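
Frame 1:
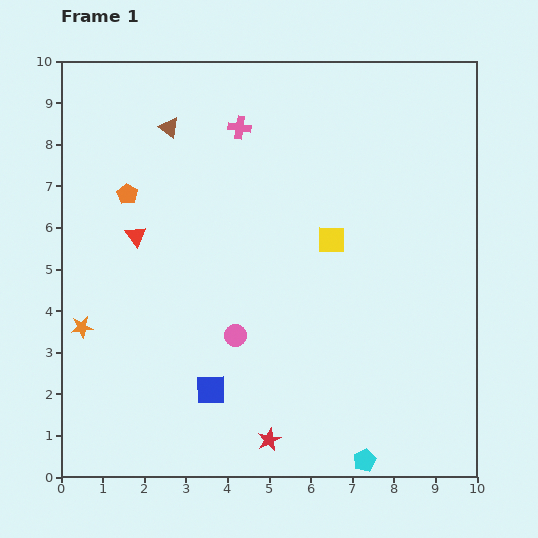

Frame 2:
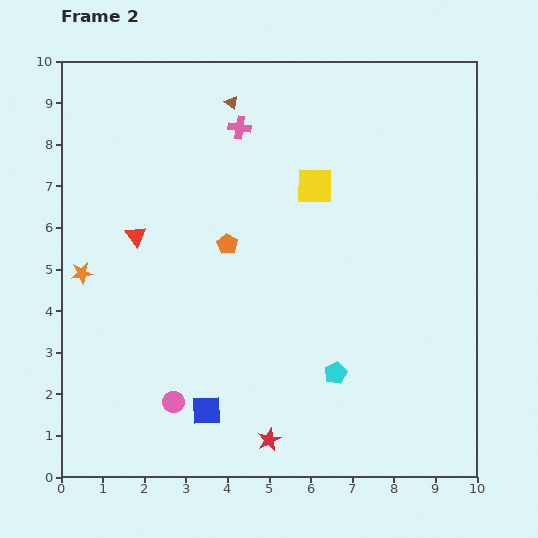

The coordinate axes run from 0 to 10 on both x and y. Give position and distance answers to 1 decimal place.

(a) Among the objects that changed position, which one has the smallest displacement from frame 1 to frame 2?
the blue square

(moved 0.5)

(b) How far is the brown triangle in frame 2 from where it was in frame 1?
1.6

The brown triangle moved from (2.6, 8.4) to (4.1, 9.0), a distance of √(1.5² + 0.6²) ≈ 1.6.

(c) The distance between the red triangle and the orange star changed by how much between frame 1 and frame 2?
-1.0

Distance in frame 1: 2.6. Distance in frame 2: 1.6.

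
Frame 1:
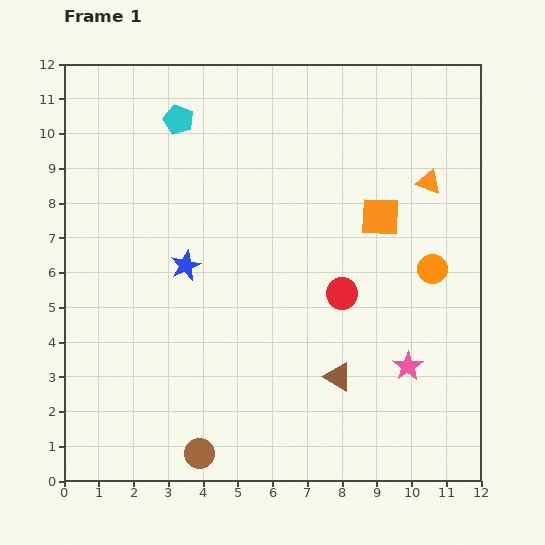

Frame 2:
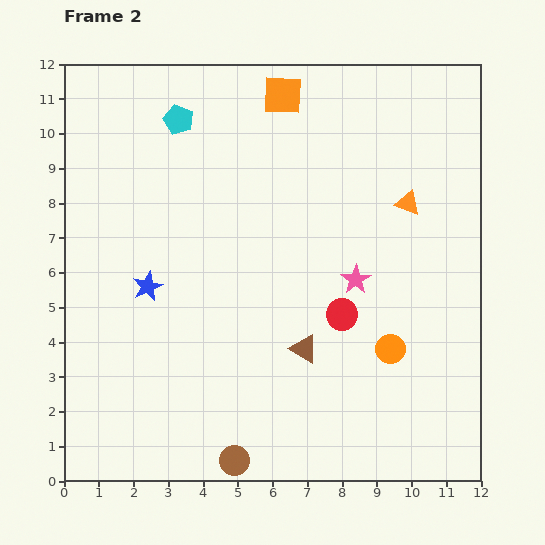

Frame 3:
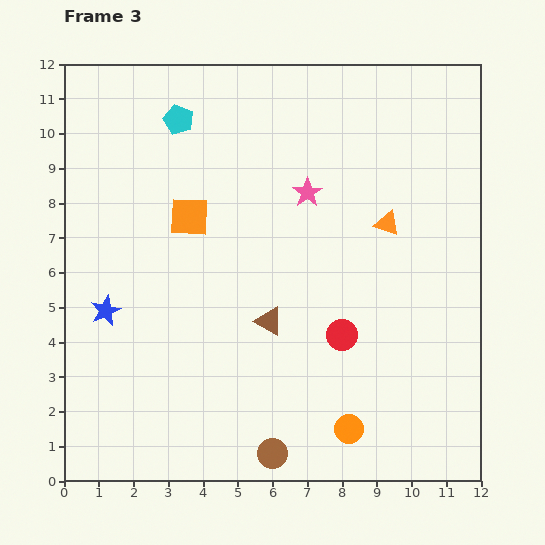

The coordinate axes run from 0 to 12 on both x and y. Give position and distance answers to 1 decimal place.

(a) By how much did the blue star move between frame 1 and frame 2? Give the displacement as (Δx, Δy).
(-1.1, -0.6)

The blue star was at (3.5, 6.2) in frame 1 and (2.4, 5.6) in frame 2.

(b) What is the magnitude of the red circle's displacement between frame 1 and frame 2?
0.6

The red circle moved from (8.0, 5.4) to (8.0, 4.8), a distance of √(0.0² + 0.6²) ≈ 0.6.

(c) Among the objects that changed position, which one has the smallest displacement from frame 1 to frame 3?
the red circle

(moved 1.2)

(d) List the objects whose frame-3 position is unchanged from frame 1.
the cyan pentagon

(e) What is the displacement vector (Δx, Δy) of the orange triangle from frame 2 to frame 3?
(-0.6, -0.6)

The orange triangle was at (9.9, 8.0) in frame 2 and (9.3, 7.4) in frame 3.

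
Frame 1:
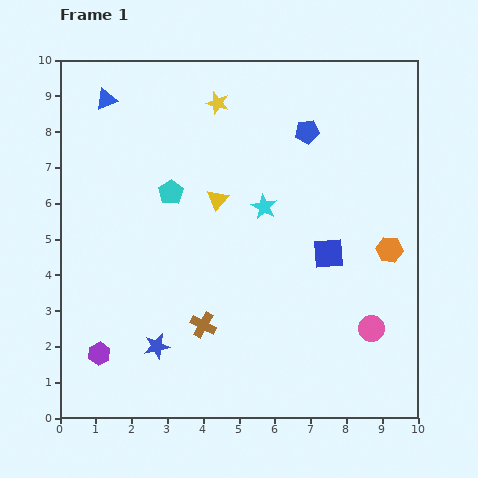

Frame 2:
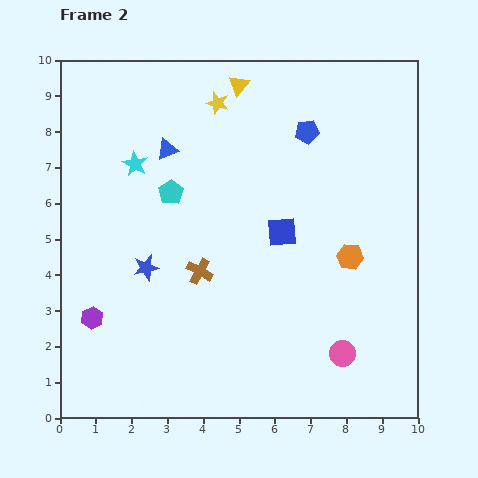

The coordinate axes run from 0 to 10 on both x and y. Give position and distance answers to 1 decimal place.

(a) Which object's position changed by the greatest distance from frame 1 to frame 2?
the cyan star

(moved 3.8; next 3.3)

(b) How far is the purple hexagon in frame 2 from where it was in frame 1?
1.0

The purple hexagon moved from (1.1, 1.8) to (0.9, 2.8), a distance of √(0.2² + 1.0²) ≈ 1.0.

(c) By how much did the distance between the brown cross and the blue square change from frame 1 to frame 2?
-1.5

Distance in frame 1: 4.0. Distance in frame 2: 2.5.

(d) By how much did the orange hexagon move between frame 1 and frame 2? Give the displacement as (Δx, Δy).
(-1.1, -0.2)

The orange hexagon was at (9.2, 4.7) in frame 1 and (8.1, 4.5) in frame 2.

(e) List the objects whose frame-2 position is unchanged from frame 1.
the cyan pentagon, the blue pentagon, the yellow star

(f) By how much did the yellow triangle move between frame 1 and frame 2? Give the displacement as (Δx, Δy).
(0.6, 3.2)

The yellow triangle was at (4.4, 6.1) in frame 1 and (5.0, 9.3) in frame 2.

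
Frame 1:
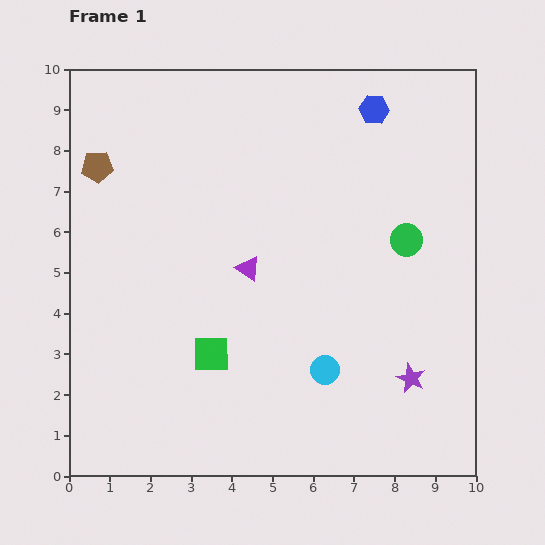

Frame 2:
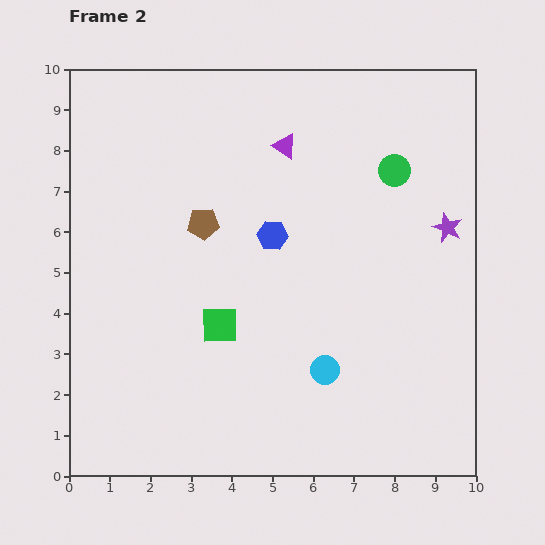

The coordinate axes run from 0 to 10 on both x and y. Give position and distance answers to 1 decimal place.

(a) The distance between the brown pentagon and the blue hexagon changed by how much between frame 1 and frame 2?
-5.2

Distance in frame 1: 6.9. Distance in frame 2: 1.7.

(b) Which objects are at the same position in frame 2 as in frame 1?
the cyan circle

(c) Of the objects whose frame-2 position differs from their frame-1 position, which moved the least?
the green square

(moved 0.7)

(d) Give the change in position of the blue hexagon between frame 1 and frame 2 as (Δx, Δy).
(-2.5, -3.1)

The blue hexagon was at (7.5, 9.0) in frame 1 and (5.0, 5.9) in frame 2.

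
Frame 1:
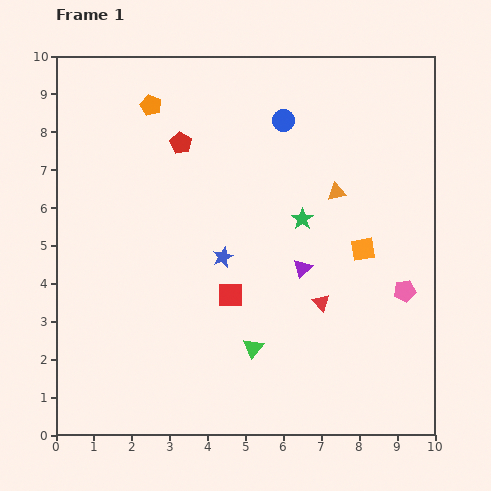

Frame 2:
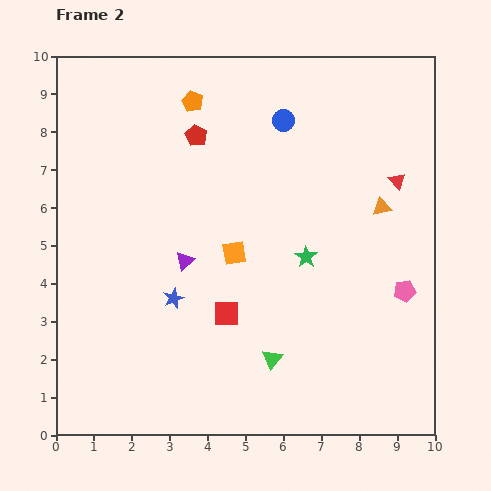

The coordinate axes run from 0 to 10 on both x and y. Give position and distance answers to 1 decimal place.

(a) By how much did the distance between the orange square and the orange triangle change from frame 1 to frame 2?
+2.4

Distance in frame 1: 1.7. Distance in frame 2: 4.1.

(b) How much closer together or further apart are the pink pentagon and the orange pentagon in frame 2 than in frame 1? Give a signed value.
-0.8

Distance in frame 1: 8.3. Distance in frame 2: 7.5.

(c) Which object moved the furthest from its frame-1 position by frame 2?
the red triangle

(moved 3.8; next 3.4)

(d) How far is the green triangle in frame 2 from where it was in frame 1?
0.6

The green triangle moved from (5.2, 2.3) to (5.7, 2.0), a distance of √(0.5² + 0.3²) ≈ 0.6.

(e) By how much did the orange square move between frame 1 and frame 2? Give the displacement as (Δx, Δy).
(-3.4, -0.1)

The orange square was at (8.1, 4.9) in frame 1 and (4.7, 4.8) in frame 2.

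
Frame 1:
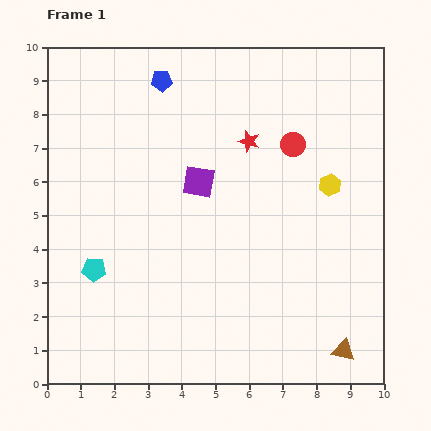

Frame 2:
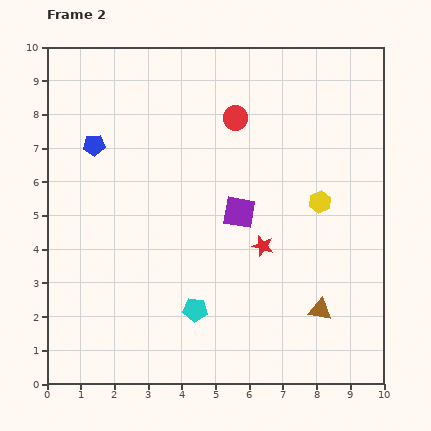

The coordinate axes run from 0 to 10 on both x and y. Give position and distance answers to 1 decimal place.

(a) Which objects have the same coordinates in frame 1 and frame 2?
none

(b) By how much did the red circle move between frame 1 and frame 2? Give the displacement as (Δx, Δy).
(-1.7, 0.8)

The red circle was at (7.3, 7.1) in frame 1 and (5.6, 7.9) in frame 2.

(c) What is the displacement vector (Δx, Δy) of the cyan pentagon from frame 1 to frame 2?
(3.0, -1.2)

The cyan pentagon was at (1.4, 3.4) in frame 1 and (4.4, 2.2) in frame 2.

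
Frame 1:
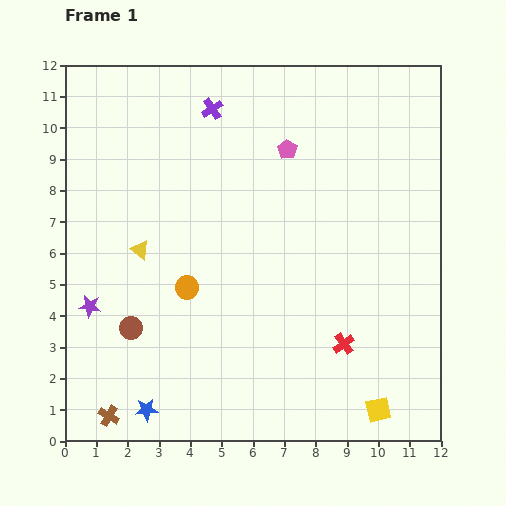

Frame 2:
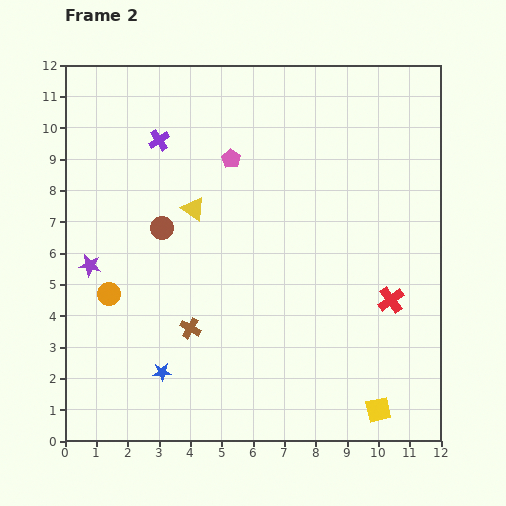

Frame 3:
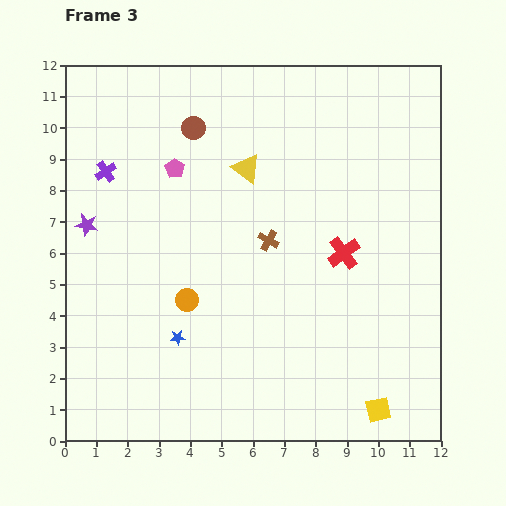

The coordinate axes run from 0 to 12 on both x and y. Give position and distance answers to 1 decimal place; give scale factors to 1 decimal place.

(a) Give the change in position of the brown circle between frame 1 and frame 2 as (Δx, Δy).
(1.0, 3.2)

The brown circle was at (2.1, 3.6) in frame 1 and (3.1, 6.8) in frame 2.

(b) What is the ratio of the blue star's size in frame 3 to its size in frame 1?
0.6×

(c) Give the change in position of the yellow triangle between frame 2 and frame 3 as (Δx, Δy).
(1.7, 1.3)

The yellow triangle was at (4.1, 7.4) in frame 2 and (5.8, 8.7) in frame 3.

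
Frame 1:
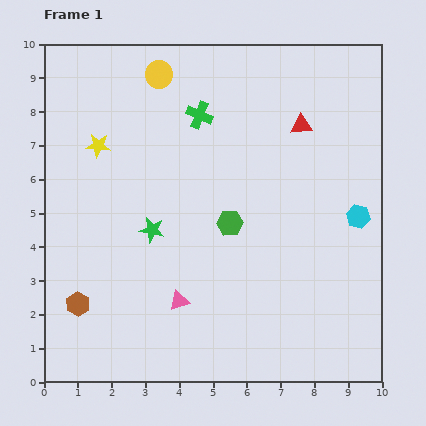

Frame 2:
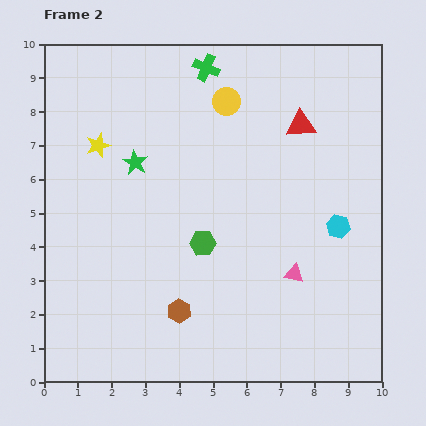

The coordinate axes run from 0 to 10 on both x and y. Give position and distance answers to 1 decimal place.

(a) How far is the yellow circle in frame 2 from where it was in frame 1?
2.2

The yellow circle moved from (3.4, 9.1) to (5.4, 8.3), a distance of √(2.0² + 0.8²) ≈ 2.2.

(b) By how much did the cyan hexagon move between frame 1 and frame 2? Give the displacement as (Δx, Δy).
(-0.6, -0.3)

The cyan hexagon was at (9.3, 4.9) in frame 1 and (8.7, 4.6) in frame 2.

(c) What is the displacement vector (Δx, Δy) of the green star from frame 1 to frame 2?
(-0.5, 2.0)

The green star was at (3.2, 4.5) in frame 1 and (2.7, 6.5) in frame 2.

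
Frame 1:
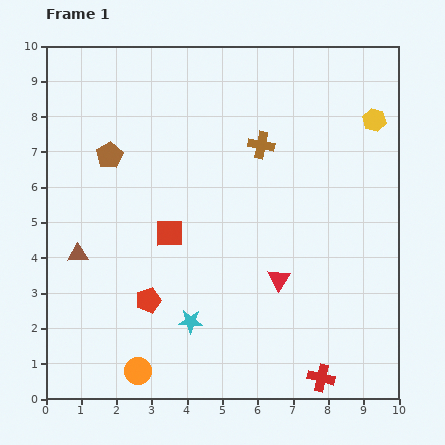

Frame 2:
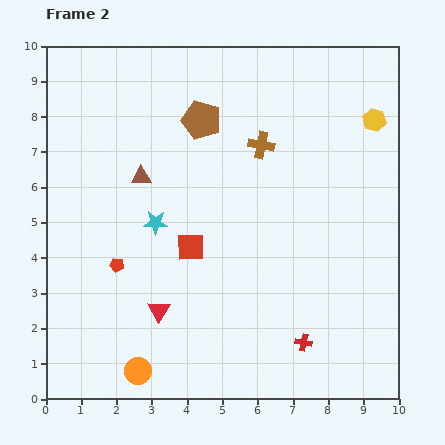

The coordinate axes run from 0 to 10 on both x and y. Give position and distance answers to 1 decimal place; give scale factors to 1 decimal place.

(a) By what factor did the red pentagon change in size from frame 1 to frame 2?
0.6×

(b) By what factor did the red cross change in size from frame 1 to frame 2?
0.6×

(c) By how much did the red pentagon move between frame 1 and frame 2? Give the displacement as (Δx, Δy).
(-0.9, 1.0)

The red pentagon was at (2.9, 2.8) in frame 1 and (2.0, 3.8) in frame 2.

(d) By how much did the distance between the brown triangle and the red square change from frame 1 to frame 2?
-0.3

Distance in frame 1: 2.7. Distance in frame 2: 2.4.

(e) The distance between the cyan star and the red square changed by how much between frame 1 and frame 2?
-1.4

Distance in frame 1: 2.6. Distance in frame 2: 1.2.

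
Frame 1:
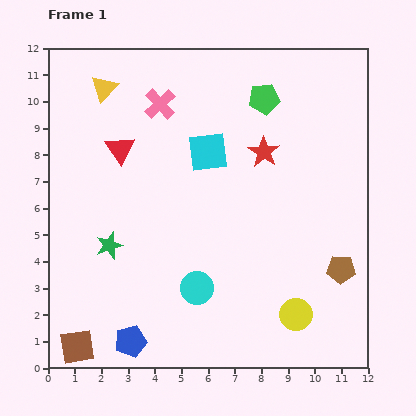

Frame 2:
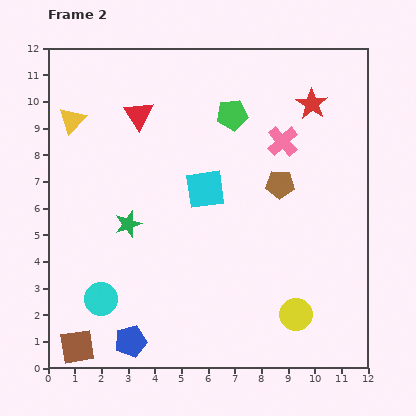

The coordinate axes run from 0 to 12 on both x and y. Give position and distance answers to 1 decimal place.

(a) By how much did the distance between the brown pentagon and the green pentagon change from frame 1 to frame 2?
-3.8

Distance in frame 1: 7.0. Distance in frame 2: 3.2.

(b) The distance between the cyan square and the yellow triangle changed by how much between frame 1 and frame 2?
+1.0

Distance in frame 1: 4.6. Distance in frame 2: 5.6.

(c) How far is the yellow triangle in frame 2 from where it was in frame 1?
1.7

The yellow triangle moved from (2.1, 10.5) to (0.9, 9.3), a distance of √(1.2² + 1.2²) ≈ 1.7.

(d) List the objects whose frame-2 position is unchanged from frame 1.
the yellow circle, the brown square, the blue pentagon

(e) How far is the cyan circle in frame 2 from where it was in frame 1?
3.6

The cyan circle moved from (5.6, 3.0) to (2.0, 2.6), a distance of √(3.6² + 0.4²) ≈ 3.6.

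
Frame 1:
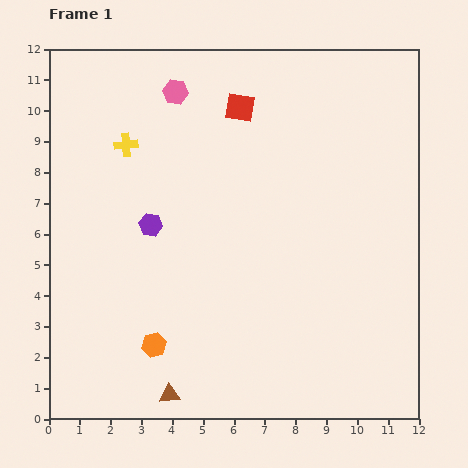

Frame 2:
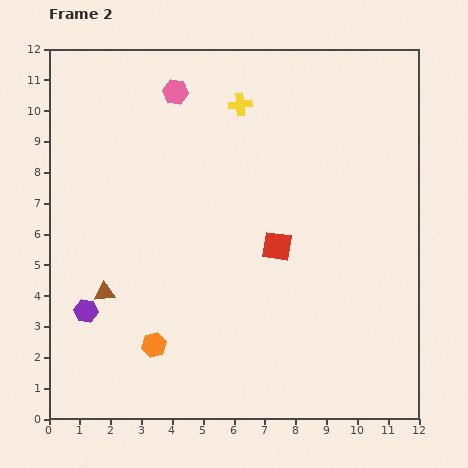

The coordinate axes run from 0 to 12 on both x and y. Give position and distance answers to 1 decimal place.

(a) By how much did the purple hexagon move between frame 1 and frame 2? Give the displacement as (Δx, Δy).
(-2.1, -2.8)

The purple hexagon was at (3.3, 6.3) in frame 1 and (1.2, 3.5) in frame 2.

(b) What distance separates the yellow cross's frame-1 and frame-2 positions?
3.9

The yellow cross moved from (2.5, 8.9) to (6.2, 10.2), a distance of √(3.7² + 1.3²) ≈ 3.9.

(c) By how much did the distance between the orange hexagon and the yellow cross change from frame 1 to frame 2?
+1.7

Distance in frame 1: 6.6. Distance in frame 2: 8.3.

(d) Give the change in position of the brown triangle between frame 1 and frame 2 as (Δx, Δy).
(-2.1, 3.3)

The brown triangle was at (3.9, 0.8) in frame 1 and (1.8, 4.1) in frame 2.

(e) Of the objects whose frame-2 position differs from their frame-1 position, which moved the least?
the purple hexagon

(moved 3.5)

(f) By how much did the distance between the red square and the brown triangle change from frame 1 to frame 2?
-3.8

Distance in frame 1: 9.6. Distance in frame 2: 5.8.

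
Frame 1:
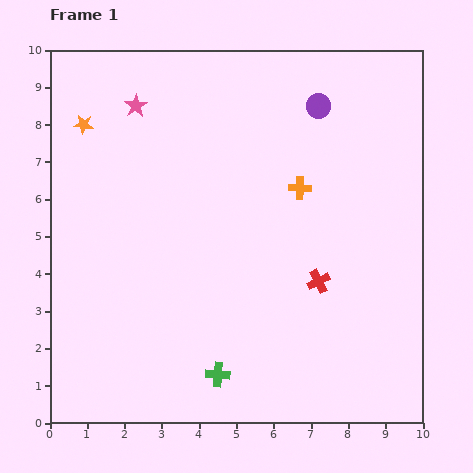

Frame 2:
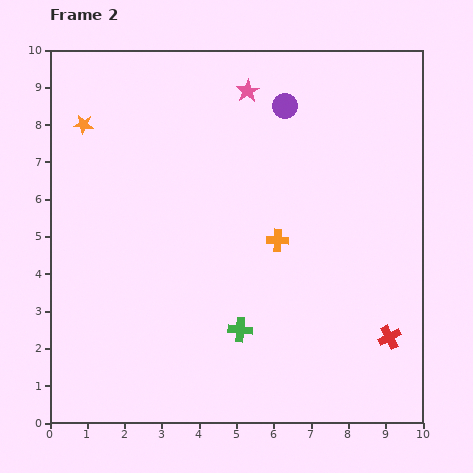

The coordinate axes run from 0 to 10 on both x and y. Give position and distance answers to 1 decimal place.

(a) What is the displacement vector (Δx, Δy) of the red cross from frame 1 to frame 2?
(1.9, -1.5)

The red cross was at (7.2, 3.8) in frame 1 and (9.1, 2.3) in frame 2.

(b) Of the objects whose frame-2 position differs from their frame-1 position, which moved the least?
the purple circle

(moved 0.9)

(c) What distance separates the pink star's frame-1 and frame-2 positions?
3.0

The pink star moved from (2.3, 8.5) to (5.3, 8.9), a distance of √(3.0² + 0.4²) ≈ 3.0.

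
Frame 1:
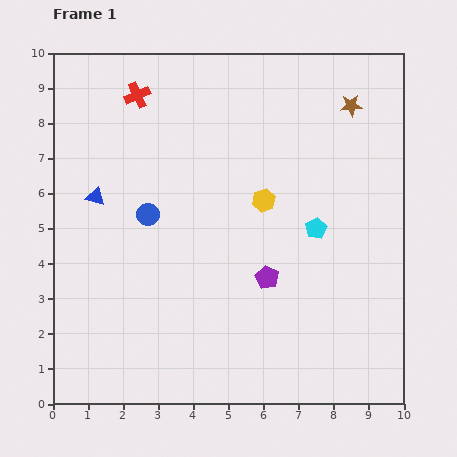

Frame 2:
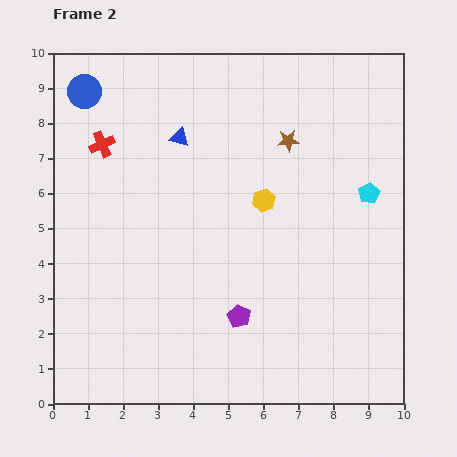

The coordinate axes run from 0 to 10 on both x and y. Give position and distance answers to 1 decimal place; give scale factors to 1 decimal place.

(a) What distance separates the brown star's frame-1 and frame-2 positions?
2.1

The brown star moved from (8.5, 8.5) to (6.7, 7.5), a distance of √(1.8² + 1.0²) ≈ 2.1.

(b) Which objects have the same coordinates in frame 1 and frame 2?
the yellow hexagon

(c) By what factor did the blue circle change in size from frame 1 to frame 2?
1.5×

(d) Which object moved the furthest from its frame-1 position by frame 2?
the blue circle

(moved 3.9; next 2.9)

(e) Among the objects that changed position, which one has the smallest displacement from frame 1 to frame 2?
the purple pentagon

(moved 1.4)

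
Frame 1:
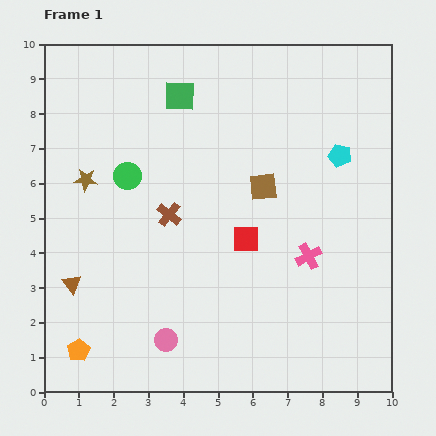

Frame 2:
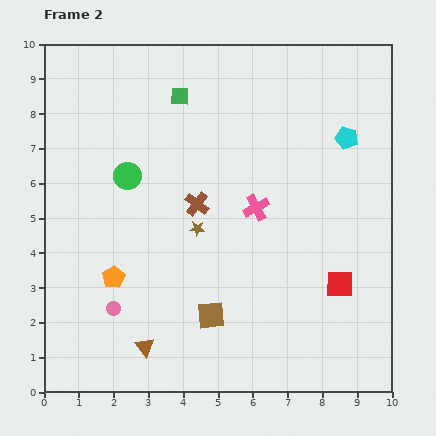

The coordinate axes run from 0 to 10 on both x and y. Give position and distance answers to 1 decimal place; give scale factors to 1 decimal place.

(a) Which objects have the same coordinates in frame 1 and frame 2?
the green square, the green circle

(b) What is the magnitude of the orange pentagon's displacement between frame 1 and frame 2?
2.3

The orange pentagon moved from (1.0, 1.2) to (2.0, 3.3), a distance of √(1.0² + 2.1²) ≈ 2.3.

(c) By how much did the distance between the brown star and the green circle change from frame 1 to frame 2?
+1.3

Distance in frame 1: 1.2. Distance in frame 2: 2.5.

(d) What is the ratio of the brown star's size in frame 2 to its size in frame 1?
0.7×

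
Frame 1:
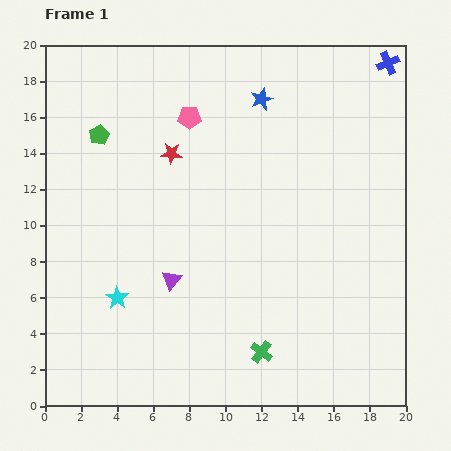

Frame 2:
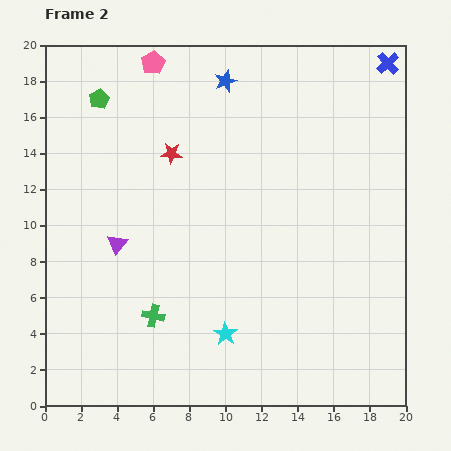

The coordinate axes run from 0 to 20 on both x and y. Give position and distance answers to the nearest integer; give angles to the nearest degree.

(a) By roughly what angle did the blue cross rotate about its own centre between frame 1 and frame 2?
20° counter-clockwise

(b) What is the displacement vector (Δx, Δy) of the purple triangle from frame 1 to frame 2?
(-3, 2)

The purple triangle was at (7, 7) in frame 1 and (4, 9) in frame 2.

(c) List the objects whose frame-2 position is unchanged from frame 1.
the blue cross, the red star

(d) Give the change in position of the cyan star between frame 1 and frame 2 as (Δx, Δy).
(6, -2)

The cyan star was at (4, 6) in frame 1 and (10, 4) in frame 2.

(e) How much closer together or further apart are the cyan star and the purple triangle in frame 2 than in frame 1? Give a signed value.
+5

Distance in frame 1: 3. Distance in frame 2: 8.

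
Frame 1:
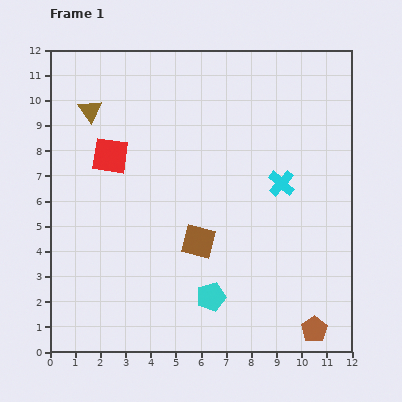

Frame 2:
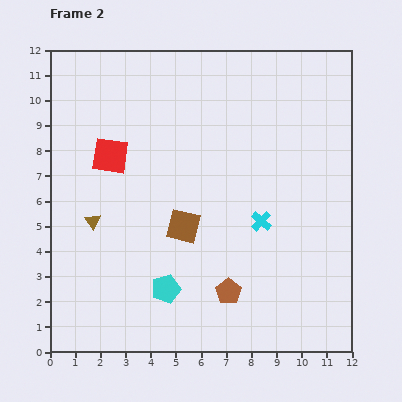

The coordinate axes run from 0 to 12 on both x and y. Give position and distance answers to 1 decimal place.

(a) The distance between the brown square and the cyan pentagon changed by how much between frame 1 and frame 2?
+0.3

Distance in frame 1: 2.3. Distance in frame 2: 2.6.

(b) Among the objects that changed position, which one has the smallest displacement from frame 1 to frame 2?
the brown square

(moved 0.8)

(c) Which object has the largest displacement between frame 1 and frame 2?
the brown triangle

(moved 4.4; next 3.7)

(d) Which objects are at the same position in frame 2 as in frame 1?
the red square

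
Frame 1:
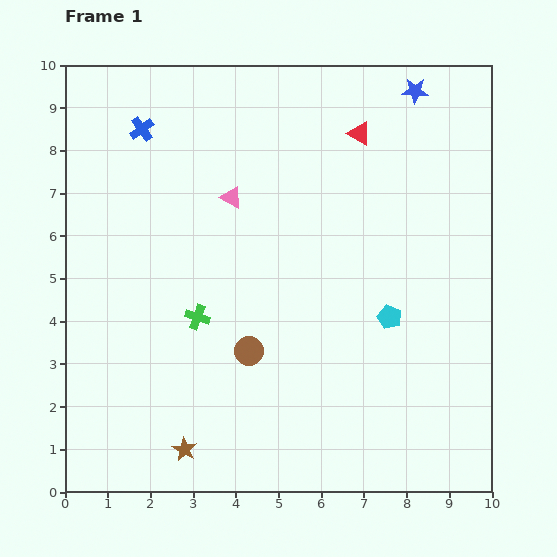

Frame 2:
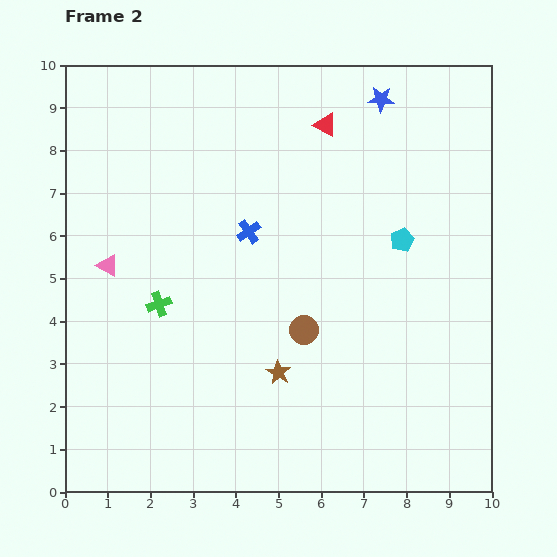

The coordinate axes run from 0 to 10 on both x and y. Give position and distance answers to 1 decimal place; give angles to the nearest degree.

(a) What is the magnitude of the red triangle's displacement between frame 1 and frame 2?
0.8

The red triangle moved from (6.9, 8.4) to (6.1, 8.6), a distance of √(0.8² + 0.2²) ≈ 0.8.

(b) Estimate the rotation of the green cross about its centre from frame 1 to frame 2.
39° counter-clockwise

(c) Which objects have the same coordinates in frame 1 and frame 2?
none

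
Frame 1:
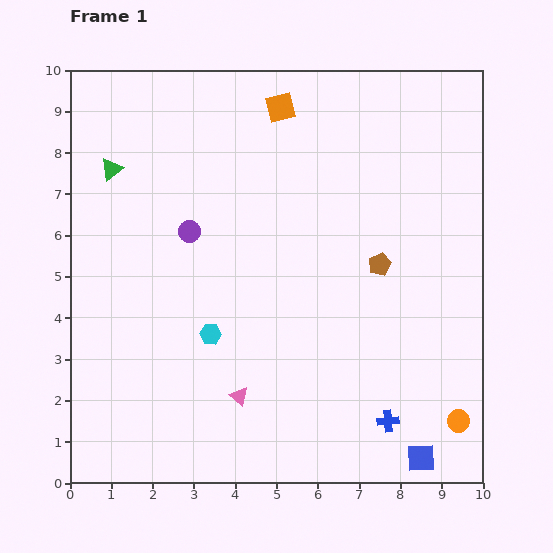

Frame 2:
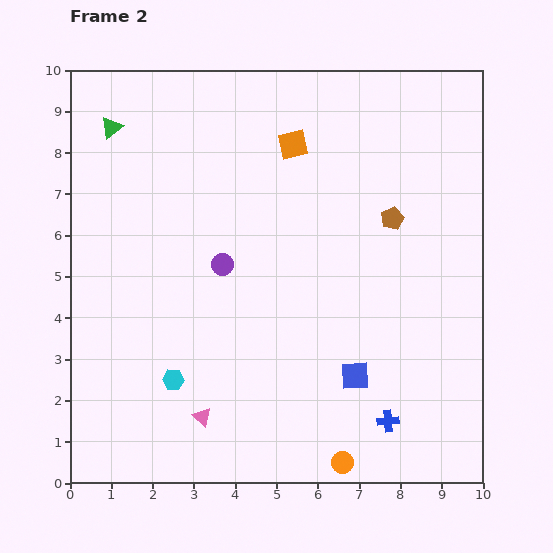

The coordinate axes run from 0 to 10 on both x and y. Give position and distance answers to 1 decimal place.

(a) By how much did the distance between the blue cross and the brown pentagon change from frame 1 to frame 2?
+1.1

Distance in frame 1: 3.8. Distance in frame 2: 4.9.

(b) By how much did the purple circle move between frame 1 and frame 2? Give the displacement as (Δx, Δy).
(0.8, -0.8)

The purple circle was at (2.9, 6.1) in frame 1 and (3.7, 5.3) in frame 2.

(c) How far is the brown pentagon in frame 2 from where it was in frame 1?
1.1

The brown pentagon moved from (7.5, 5.3) to (7.8, 6.4), a distance of √(0.3² + 1.1²) ≈ 1.1.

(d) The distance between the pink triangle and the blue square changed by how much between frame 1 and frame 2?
-0.8

Distance in frame 1: 4.6. Distance in frame 2: 3.8.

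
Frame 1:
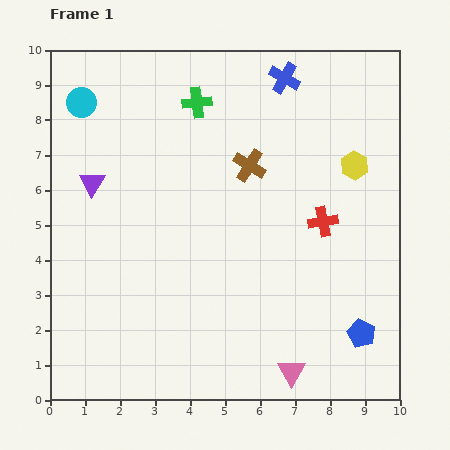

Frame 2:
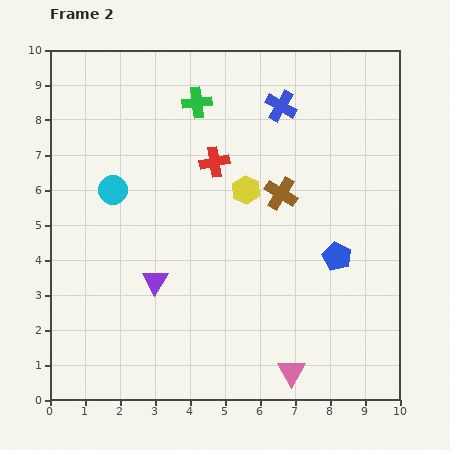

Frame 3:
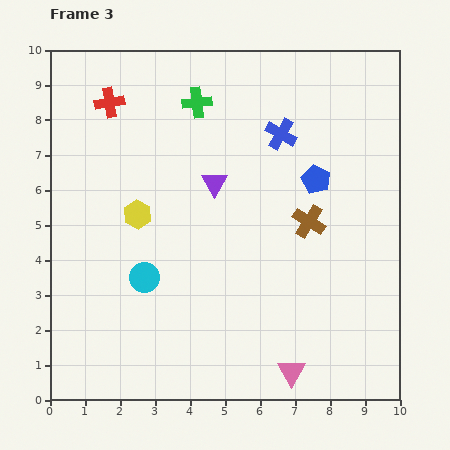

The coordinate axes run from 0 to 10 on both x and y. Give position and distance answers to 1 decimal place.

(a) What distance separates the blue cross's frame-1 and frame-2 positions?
0.8

The blue cross moved from (6.7, 9.2) to (6.6, 8.4), a distance of √(0.1² + 0.8²) ≈ 0.8.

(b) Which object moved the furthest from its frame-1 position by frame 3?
the red cross

(moved 7.0; next 6.4)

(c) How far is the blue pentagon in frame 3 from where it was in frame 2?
2.3

The blue pentagon moved from (8.2, 4.1) to (7.6, 6.3), a distance of √(0.6² + 2.2²) ≈ 2.3.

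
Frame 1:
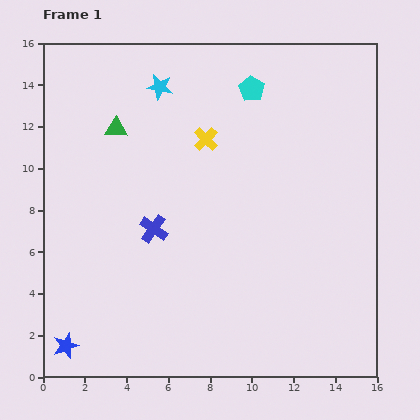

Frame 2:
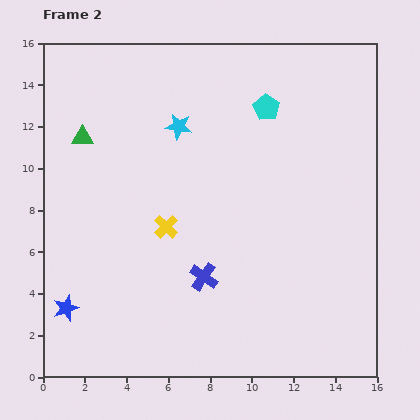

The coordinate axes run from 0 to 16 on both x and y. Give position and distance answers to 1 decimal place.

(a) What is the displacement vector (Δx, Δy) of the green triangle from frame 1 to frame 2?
(-1.6, -0.4)

The green triangle was at (3.5, 11.9) in frame 1 and (1.9, 11.5) in frame 2.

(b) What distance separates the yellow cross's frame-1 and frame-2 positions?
4.6

The yellow cross moved from (7.8, 11.4) to (5.9, 7.2), a distance of √(1.9² + 4.2²) ≈ 4.6.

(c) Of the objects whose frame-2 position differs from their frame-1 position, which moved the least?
the cyan pentagon

(moved 1.1)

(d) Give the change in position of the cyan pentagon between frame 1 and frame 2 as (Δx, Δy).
(0.7, -0.9)

The cyan pentagon was at (10.0, 13.8) in frame 1 and (10.7, 12.9) in frame 2.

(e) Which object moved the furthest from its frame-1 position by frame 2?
the yellow cross

(moved 4.6; next 3.3)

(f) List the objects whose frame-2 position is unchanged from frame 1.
none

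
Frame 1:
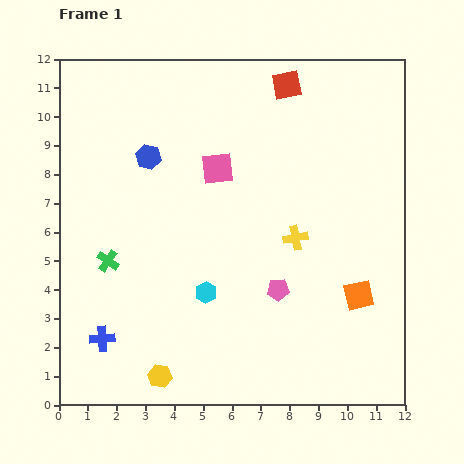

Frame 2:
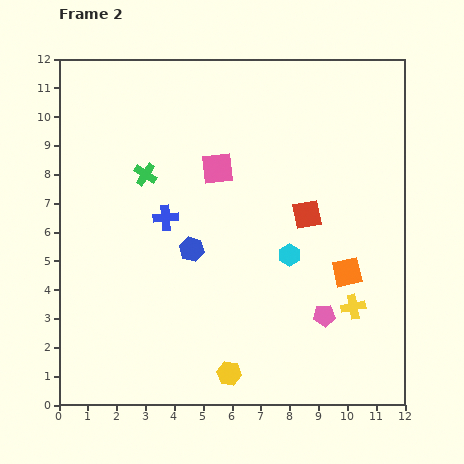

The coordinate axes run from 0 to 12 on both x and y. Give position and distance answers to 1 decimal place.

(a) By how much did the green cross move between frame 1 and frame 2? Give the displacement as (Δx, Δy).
(1.3, 3.0)

The green cross was at (1.7, 5.0) in frame 1 and (3.0, 8.0) in frame 2.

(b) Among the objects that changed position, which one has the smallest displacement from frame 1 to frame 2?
the orange square

(moved 0.9)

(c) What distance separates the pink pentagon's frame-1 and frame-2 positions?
1.8

The pink pentagon moved from (7.6, 4.0) to (9.2, 3.1), a distance of √(1.6² + 0.9²) ≈ 1.8.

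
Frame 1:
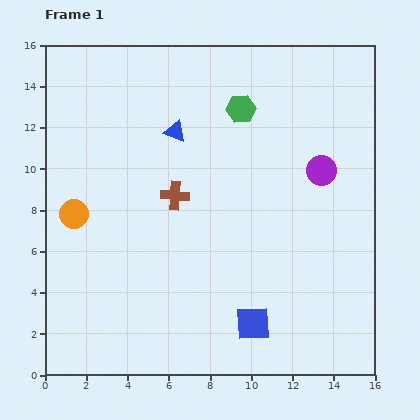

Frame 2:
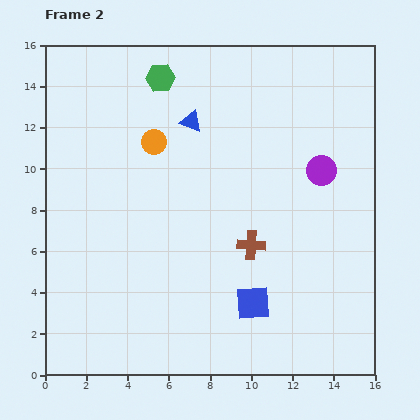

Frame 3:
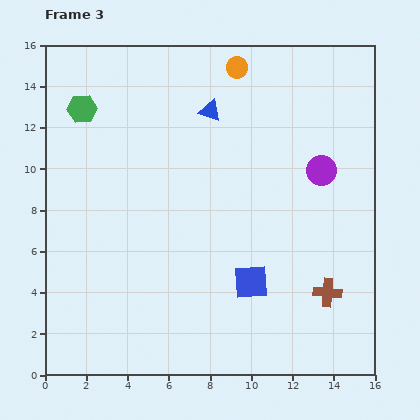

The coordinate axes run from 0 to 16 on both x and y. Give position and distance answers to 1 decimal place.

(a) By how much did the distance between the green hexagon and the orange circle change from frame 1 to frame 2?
-6.5

Distance in frame 1: 9.6. Distance in frame 2: 3.1.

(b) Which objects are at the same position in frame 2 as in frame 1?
the purple circle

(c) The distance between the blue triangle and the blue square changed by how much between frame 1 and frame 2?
-0.7

Distance in frame 1: 10.0. Distance in frame 2: 9.3.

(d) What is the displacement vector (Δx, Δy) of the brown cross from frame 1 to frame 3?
(7.4, -4.7)

The brown cross was at (6.3, 8.7) in frame 1 and (13.7, 4.0) in frame 3.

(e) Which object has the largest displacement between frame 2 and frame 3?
the orange circle

(moved 5.4; next 4.4)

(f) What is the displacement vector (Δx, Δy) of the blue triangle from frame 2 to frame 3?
(0.9, 0.5)

The blue triangle was at (7.1, 12.3) in frame 2 and (8.0, 12.8) in frame 3.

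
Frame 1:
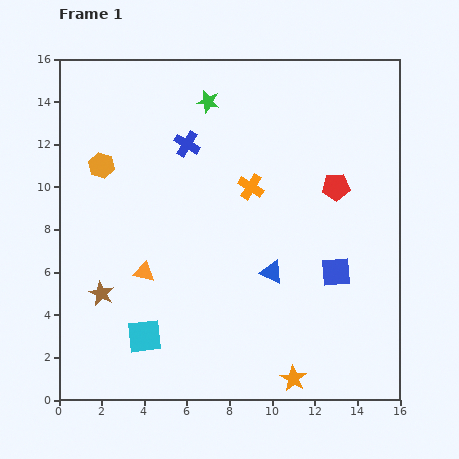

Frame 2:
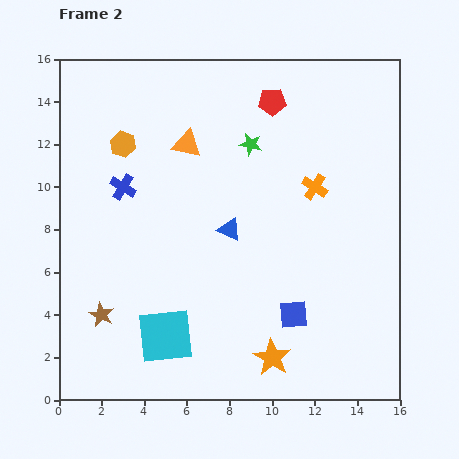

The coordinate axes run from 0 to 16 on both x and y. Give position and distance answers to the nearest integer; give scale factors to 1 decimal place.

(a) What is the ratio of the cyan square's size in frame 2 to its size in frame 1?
1.6×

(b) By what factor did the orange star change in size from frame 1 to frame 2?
1.5×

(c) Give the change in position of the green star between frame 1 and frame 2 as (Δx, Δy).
(2, -2)

The green star was at (7, 14) in frame 1 and (9, 12) in frame 2.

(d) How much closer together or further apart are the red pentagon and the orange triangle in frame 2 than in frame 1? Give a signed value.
-6

Distance in frame 1: 10. Distance in frame 2: 4.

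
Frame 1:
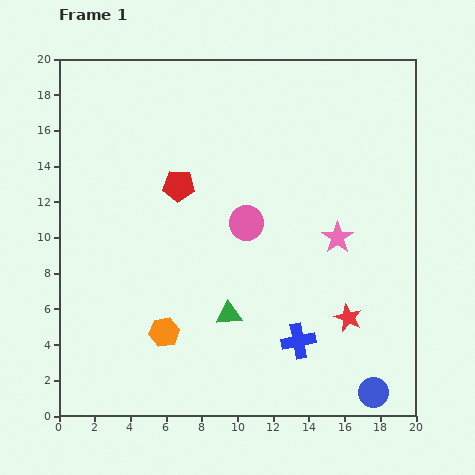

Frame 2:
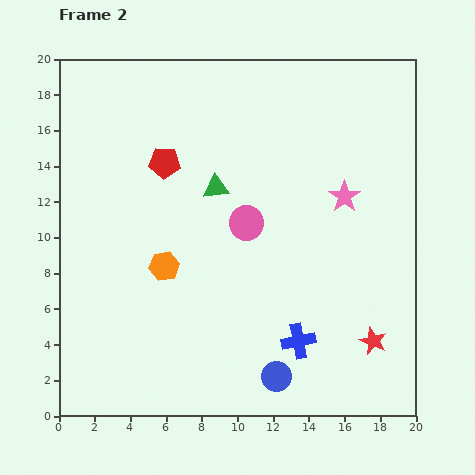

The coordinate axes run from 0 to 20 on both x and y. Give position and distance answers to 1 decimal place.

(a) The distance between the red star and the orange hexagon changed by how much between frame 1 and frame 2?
+2.1

Distance in frame 1: 10.3. Distance in frame 2: 12.4.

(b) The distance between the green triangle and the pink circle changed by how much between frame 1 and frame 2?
-2.6

Distance in frame 1: 5.2. Distance in frame 2: 2.6.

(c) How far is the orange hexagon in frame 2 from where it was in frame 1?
3.7

The orange hexagon moved from (5.9, 4.7) to (5.9, 8.4), a distance of √(0.0² + 3.7²) ≈ 3.7.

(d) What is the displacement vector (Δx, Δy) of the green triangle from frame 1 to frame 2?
(-0.7, 7.1)

The green triangle was at (9.5, 5.7) in frame 1 and (8.8, 12.8) in frame 2.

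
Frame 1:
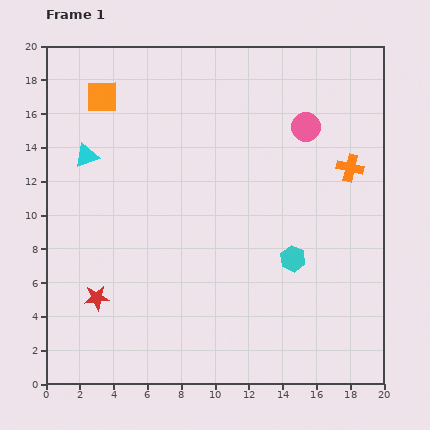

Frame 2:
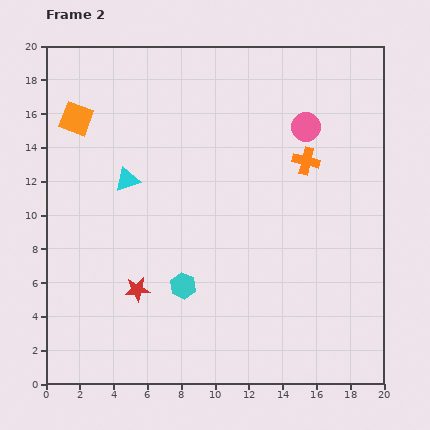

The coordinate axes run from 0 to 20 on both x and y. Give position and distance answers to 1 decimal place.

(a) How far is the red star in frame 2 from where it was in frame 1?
2.5

The red star moved from (3.0, 5.1) to (5.4, 5.6), a distance of √(2.4² + 0.5²) ≈ 2.5.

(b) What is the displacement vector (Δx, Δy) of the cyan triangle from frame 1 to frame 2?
(2.4, -1.4)

The cyan triangle was at (2.4, 13.5) in frame 1 and (4.8, 12.1) in frame 2.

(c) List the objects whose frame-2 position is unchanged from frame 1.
the pink circle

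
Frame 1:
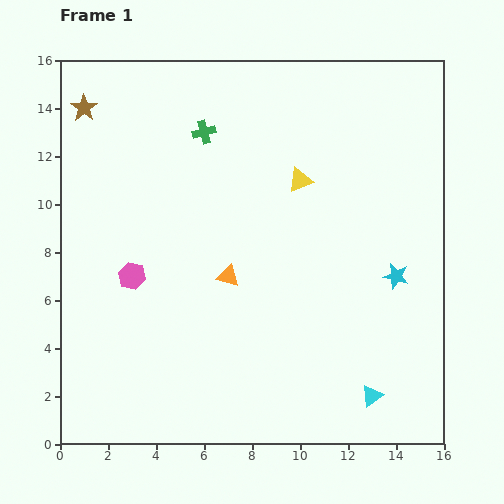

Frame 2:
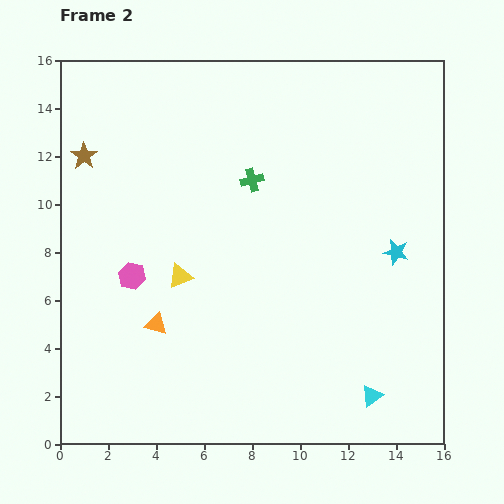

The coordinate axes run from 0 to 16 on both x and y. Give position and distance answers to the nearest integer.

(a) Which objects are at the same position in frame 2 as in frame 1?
the cyan triangle, the pink hexagon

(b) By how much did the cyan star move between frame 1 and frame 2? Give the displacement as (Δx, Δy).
(0, 1)

The cyan star was at (14, 7) in frame 1 and (14, 8) in frame 2.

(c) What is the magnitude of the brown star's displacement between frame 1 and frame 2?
2

The brown star moved from (1, 14) to (1, 12), a distance of √(0² + 2²) ≈ 2.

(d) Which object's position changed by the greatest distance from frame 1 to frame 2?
the yellow triangle

(moved 6; next 4)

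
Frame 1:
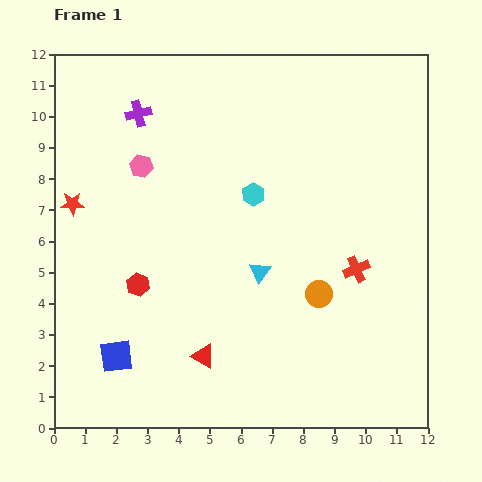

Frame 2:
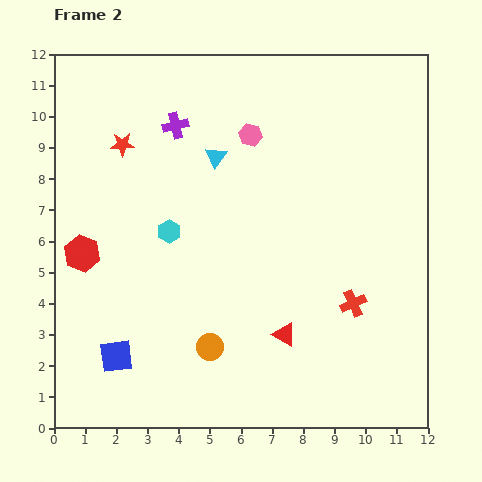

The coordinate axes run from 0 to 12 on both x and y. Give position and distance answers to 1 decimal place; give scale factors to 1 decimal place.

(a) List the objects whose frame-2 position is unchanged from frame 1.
the blue square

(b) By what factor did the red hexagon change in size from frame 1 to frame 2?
1.6×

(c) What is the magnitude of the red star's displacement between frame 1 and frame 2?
2.5

The red star moved from (0.6, 7.2) to (2.2, 9.1), a distance of √(1.6² + 1.9²) ≈ 2.5.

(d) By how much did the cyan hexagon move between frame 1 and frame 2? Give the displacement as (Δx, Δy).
(-2.7, -1.2)

The cyan hexagon was at (6.4, 7.5) in frame 1 and (3.7, 6.3) in frame 2.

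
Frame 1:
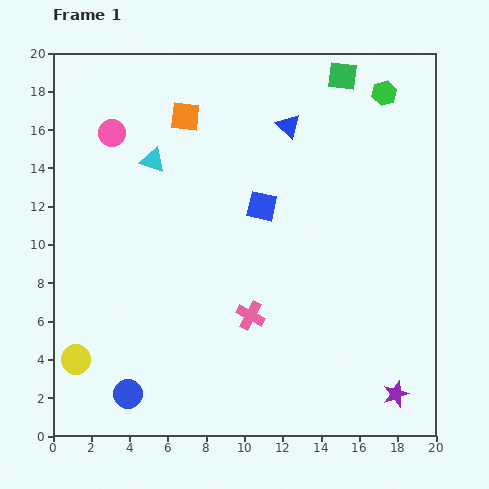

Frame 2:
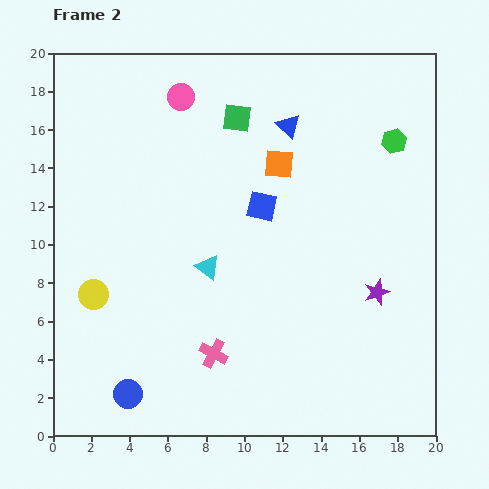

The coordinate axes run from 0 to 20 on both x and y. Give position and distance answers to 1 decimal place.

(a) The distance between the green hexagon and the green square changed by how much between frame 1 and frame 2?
+5.9

Distance in frame 1: 2.4. Distance in frame 2: 8.3.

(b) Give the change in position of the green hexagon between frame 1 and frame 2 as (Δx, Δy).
(0.5, -2.5)

The green hexagon was at (17.3, 17.9) in frame 1 and (17.8, 15.4) in frame 2.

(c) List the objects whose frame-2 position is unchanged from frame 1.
the blue circle, the blue square, the blue triangle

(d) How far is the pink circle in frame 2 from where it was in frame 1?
4.1

The pink circle moved from (3.1, 15.8) to (6.7, 17.7), a distance of √(3.6² + 1.9²) ≈ 4.1.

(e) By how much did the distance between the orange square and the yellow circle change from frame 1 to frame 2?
-2.1

Distance in frame 1: 13.9. Distance in frame 2: 11.8.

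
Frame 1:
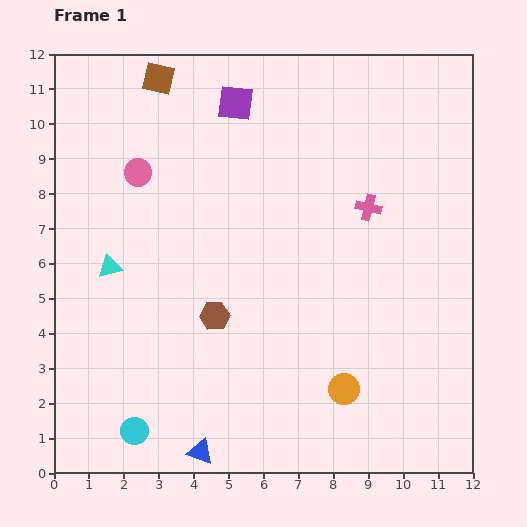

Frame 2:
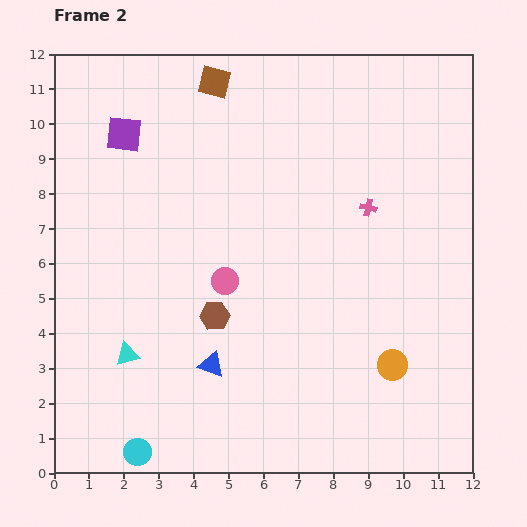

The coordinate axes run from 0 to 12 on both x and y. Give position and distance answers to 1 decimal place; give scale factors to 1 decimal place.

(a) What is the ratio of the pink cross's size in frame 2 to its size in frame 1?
0.7×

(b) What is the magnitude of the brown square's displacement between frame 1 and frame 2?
1.6

The brown square moved from (3.0, 11.3) to (4.6, 11.2), a distance of √(1.6² + 0.1²) ≈ 1.6.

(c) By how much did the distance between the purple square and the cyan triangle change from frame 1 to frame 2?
+0.4

Distance in frame 1: 5.9. Distance in frame 2: 6.3.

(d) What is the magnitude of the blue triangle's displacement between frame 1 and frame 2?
2.5

The blue triangle moved from (4.2, 0.6) to (4.5, 3.1), a distance of √(0.3² + 2.5²) ≈ 2.5.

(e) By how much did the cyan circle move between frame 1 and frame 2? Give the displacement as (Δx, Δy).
(0.1, -0.6)

The cyan circle was at (2.3, 1.2) in frame 1 and (2.4, 0.6) in frame 2.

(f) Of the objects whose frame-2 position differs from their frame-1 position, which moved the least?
the cyan circle

(moved 0.6)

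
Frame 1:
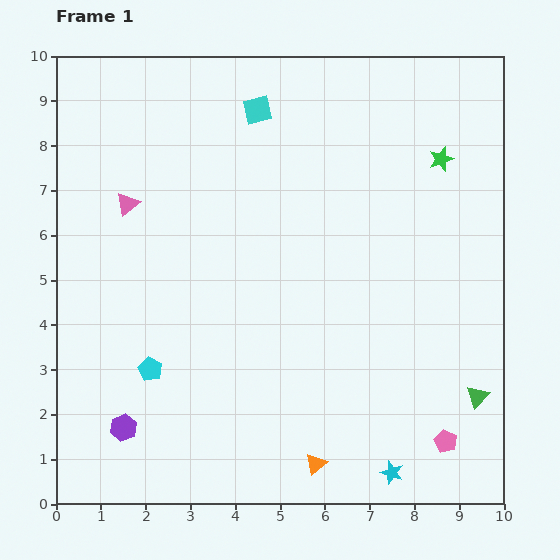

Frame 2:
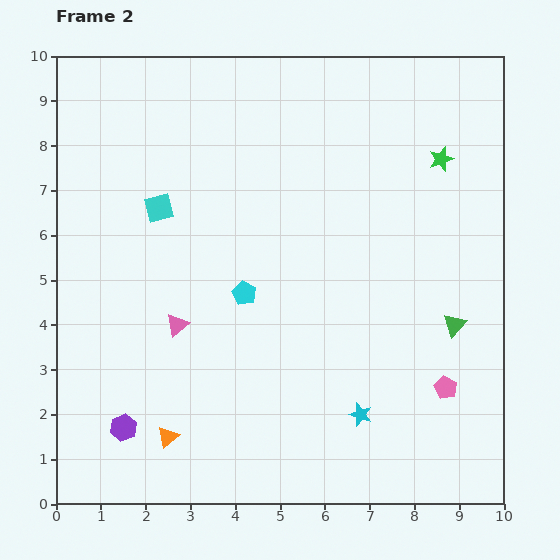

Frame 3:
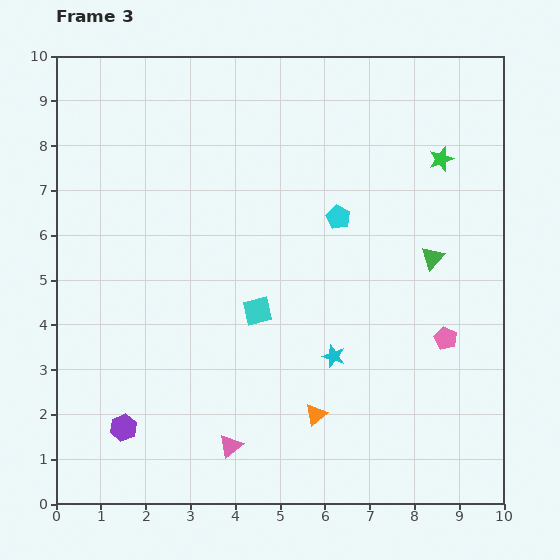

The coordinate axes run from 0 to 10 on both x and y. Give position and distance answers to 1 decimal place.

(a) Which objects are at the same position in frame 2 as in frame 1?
the green star, the purple hexagon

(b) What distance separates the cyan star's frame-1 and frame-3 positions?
2.9

The cyan star moved from (7.5, 0.7) to (6.2, 3.3), a distance of √(1.3² + 2.6²) ≈ 2.9.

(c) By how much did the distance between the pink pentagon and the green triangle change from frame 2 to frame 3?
+0.4

Distance in frame 2: 1.4. Distance in frame 3: 1.8.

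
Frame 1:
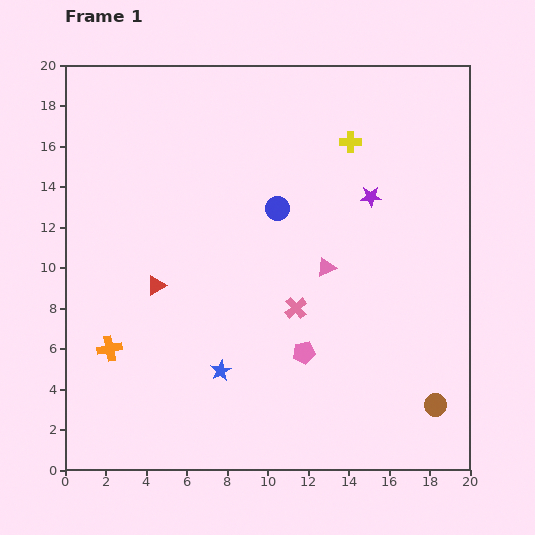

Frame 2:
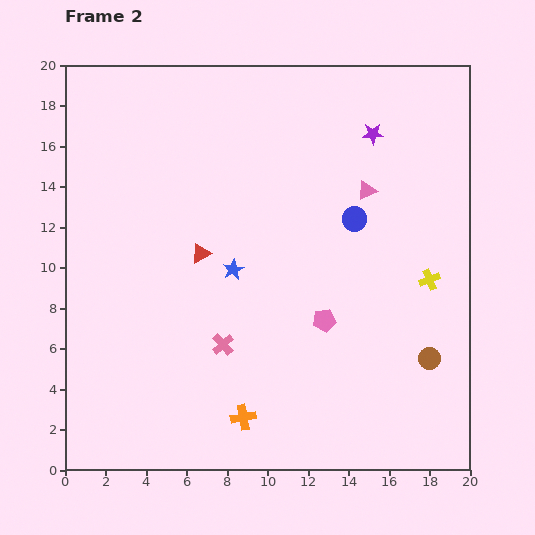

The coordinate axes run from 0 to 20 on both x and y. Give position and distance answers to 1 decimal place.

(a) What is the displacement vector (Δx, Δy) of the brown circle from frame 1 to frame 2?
(-0.3, 2.3)

The brown circle was at (18.3, 3.2) in frame 1 and (18.0, 5.5) in frame 2.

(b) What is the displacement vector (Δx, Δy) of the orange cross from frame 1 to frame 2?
(6.6, -3.4)

The orange cross was at (2.2, 6.0) in frame 1 and (8.8, 2.6) in frame 2.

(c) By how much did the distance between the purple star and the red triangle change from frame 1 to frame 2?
-1.2

Distance in frame 1: 11.5. Distance in frame 2: 10.3.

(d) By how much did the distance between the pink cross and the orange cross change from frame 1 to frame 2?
-5.7

Distance in frame 1: 9.4. Distance in frame 2: 3.7.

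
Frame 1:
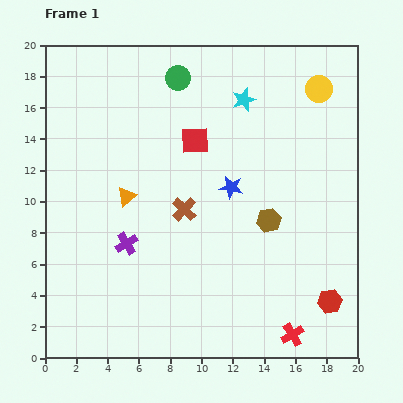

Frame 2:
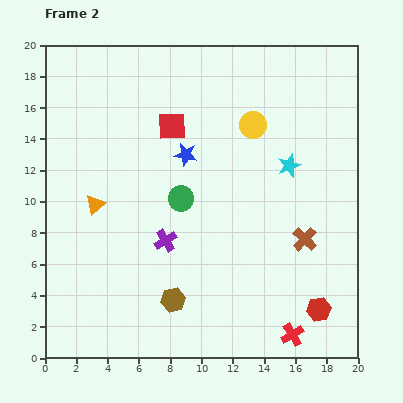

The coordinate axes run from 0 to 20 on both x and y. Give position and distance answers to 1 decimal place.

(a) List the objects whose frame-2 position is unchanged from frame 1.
the red cross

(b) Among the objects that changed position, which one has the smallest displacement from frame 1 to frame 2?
the red hexagon

(moved 0.9)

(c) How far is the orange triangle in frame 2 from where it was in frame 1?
2.1

The orange triangle moved from (5.2, 10.3) to (3.2, 9.8), a distance of √(2.0² + 0.5²) ≈ 2.1.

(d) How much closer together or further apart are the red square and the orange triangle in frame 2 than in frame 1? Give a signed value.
+1.3

Distance in frame 1: 5.7. Distance in frame 2: 7.0.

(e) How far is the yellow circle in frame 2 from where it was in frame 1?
4.8

The yellow circle moved from (17.5, 17.2) to (13.3, 14.9), a distance of √(4.2² + 2.3²) ≈ 4.8.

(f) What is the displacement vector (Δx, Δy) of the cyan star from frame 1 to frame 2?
(2.9, -4.2)

The cyan star was at (12.7, 16.5) in frame 1 and (15.6, 12.3) in frame 2.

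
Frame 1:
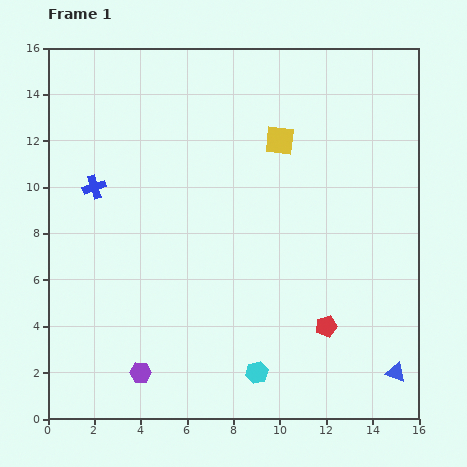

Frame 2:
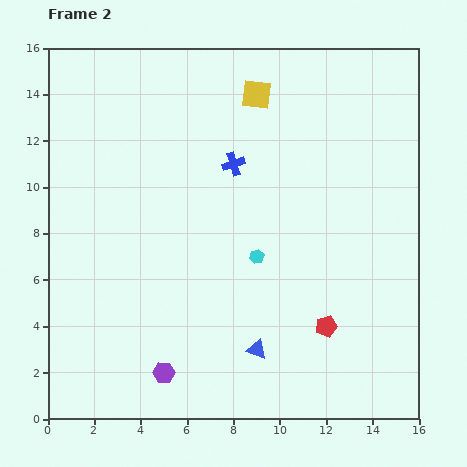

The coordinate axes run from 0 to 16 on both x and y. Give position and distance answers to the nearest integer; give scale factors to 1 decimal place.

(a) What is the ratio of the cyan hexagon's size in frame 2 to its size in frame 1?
0.7×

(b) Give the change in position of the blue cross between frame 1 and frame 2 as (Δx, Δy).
(6, 1)

The blue cross was at (2, 10) in frame 1 and (8, 11) in frame 2.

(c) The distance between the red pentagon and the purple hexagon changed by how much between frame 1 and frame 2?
-1

Distance in frame 1: 8. Distance in frame 2: 7.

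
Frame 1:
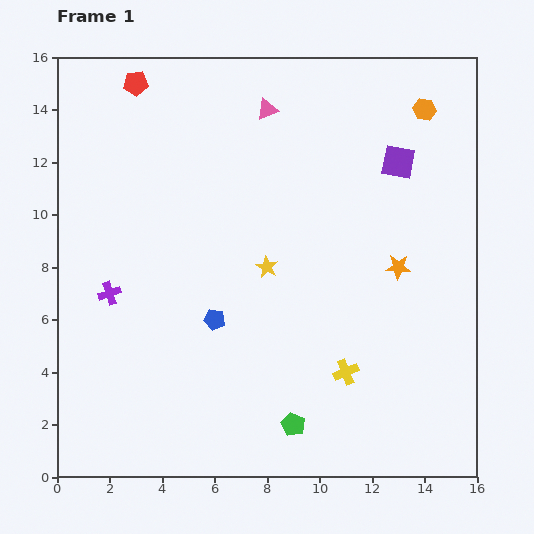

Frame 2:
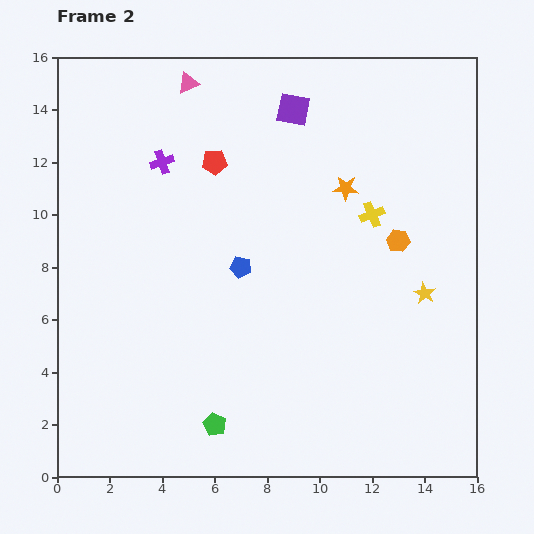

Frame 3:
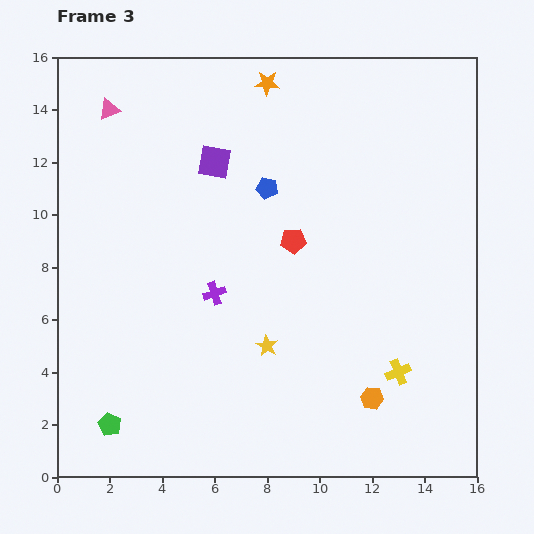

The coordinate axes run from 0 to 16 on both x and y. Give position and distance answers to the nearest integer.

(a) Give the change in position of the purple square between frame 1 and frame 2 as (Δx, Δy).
(-4, 2)

The purple square was at (13, 12) in frame 1 and (9, 14) in frame 2.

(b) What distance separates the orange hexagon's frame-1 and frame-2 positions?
5

The orange hexagon moved from (14, 14) to (13, 9), a distance of √(1² + 5²) ≈ 5.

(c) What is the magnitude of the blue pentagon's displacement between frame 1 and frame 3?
5

The blue pentagon moved from (6, 6) to (8, 11), a distance of √(2² + 5²) ≈ 5.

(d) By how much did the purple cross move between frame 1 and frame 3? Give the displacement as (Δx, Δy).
(4, 0)

The purple cross was at (2, 7) in frame 1 and (6, 7) in frame 3.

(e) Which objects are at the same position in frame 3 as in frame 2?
none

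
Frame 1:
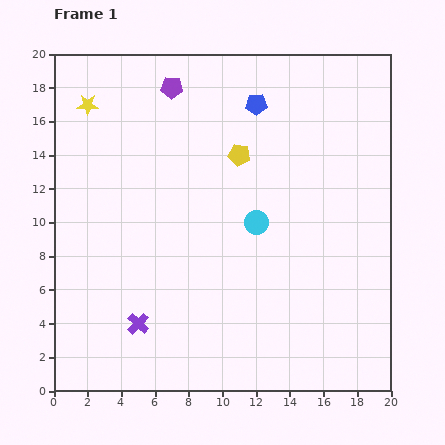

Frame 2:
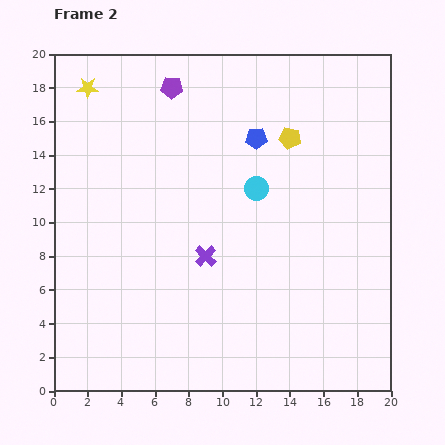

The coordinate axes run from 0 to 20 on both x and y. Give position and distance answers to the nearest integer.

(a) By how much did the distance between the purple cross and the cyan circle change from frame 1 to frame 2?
-4

Distance in frame 1: 9. Distance in frame 2: 5.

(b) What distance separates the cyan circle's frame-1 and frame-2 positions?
2

The cyan circle moved from (12, 10) to (12, 12), a distance of √(0² + 2²) ≈ 2.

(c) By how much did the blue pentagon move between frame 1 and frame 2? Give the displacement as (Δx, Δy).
(0, -2)

The blue pentagon was at (12, 17) in frame 1 and (12, 15) in frame 2.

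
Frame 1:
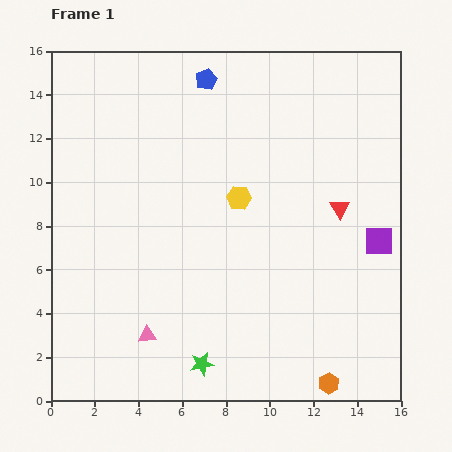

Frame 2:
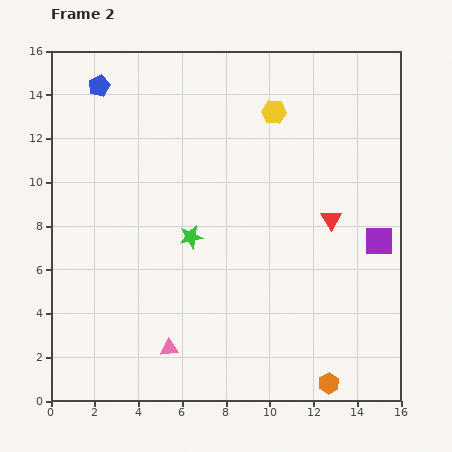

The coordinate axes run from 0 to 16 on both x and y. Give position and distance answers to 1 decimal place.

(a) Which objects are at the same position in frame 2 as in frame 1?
the purple square, the orange hexagon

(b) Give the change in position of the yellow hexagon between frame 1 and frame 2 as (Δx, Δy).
(1.6, 3.9)

The yellow hexagon was at (8.6, 9.3) in frame 1 and (10.2, 13.2) in frame 2.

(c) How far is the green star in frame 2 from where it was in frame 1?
5.8

The green star moved from (6.9, 1.7) to (6.4, 7.5), a distance of √(0.5² + 5.8²) ≈ 5.8.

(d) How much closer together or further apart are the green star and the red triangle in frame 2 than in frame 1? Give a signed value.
-3.1

Distance in frame 1: 9.5. Distance in frame 2: 6.4.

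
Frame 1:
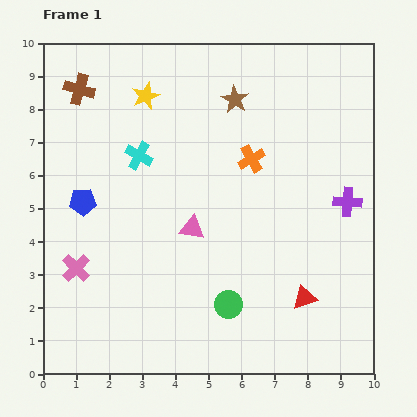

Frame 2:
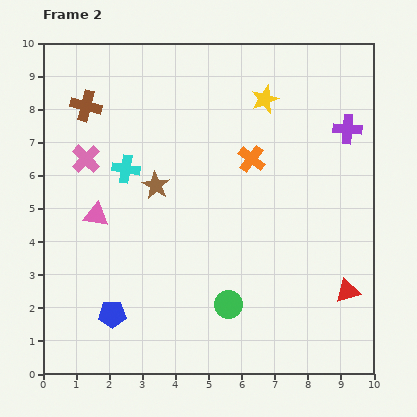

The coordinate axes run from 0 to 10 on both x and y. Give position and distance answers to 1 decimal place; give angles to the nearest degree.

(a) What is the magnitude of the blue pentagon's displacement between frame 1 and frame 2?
3.5

The blue pentagon moved from (1.2, 5.2) to (2.1, 1.8), a distance of √(0.9² + 3.4²) ≈ 3.5.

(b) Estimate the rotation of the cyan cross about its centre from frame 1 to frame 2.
20° counter-clockwise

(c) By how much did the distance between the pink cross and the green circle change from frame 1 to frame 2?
+1.5

Distance in frame 1: 4.7. Distance in frame 2: 6.2.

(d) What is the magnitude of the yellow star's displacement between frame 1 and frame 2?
3.6

The yellow star moved from (3.1, 8.4) to (6.7, 8.3), a distance of √(3.6² + 0.1²) ≈ 3.6.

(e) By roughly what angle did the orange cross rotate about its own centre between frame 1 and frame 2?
22° counter-clockwise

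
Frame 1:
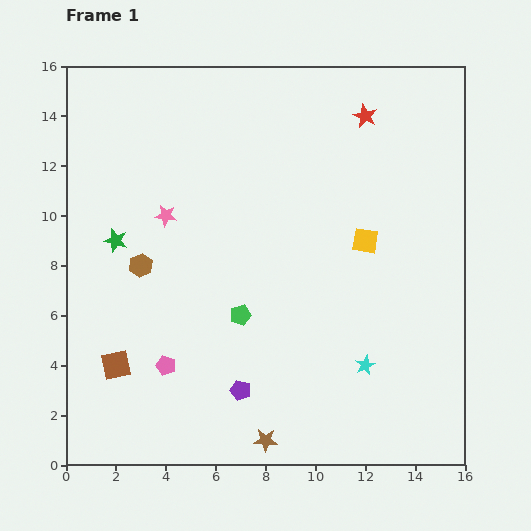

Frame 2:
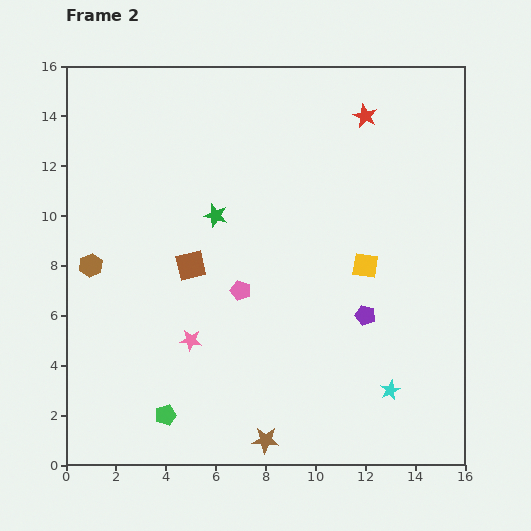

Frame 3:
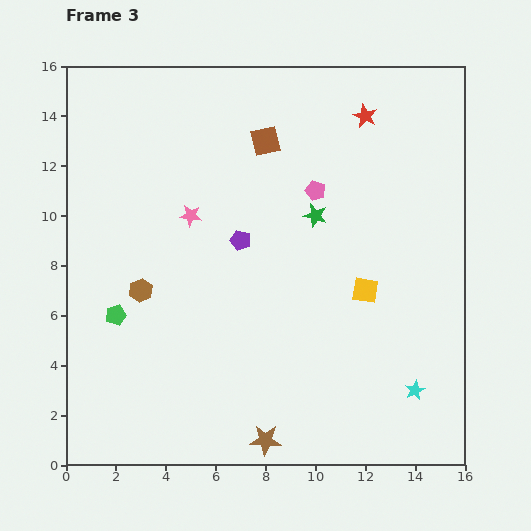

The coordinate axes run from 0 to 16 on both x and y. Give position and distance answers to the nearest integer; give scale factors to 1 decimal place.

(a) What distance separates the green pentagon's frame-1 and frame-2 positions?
5

The green pentagon moved from (7, 6) to (4, 2), a distance of √(3² + 4²) ≈ 5.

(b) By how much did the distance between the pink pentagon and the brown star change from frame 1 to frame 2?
+1

Distance in frame 1: 5. Distance in frame 2: 6.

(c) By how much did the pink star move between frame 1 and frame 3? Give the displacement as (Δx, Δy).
(1, 0)

The pink star was at (4, 10) in frame 1 and (5, 10) in frame 3.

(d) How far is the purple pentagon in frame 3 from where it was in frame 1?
6

The purple pentagon moved from (7, 3) to (7, 9), a distance of √(0² + 6²) ≈ 6.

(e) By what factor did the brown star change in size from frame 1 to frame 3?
1.4×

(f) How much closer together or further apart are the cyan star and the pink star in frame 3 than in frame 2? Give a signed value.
+3

Distance in frame 2: 8. Distance in frame 3: 11.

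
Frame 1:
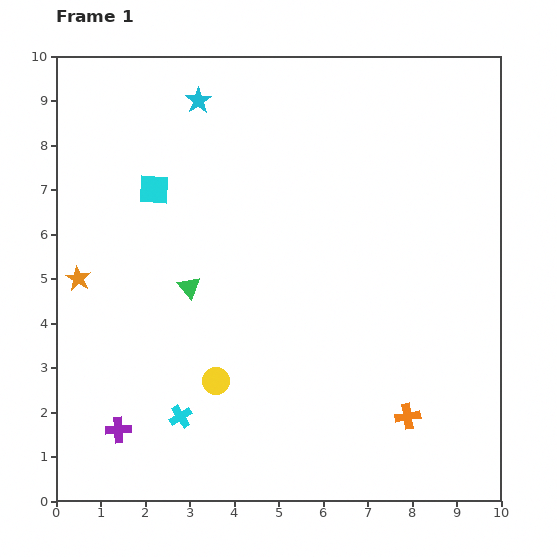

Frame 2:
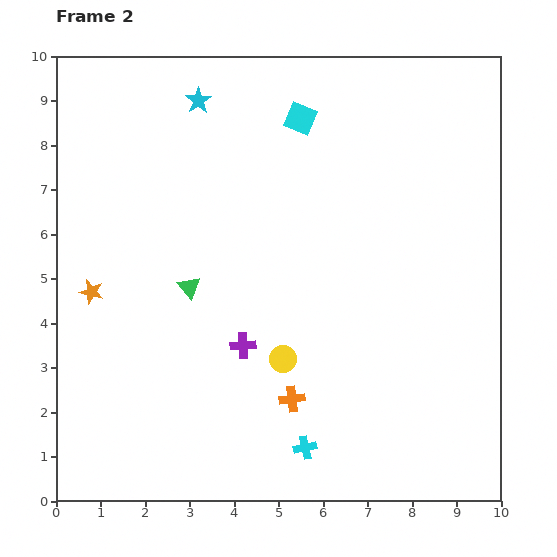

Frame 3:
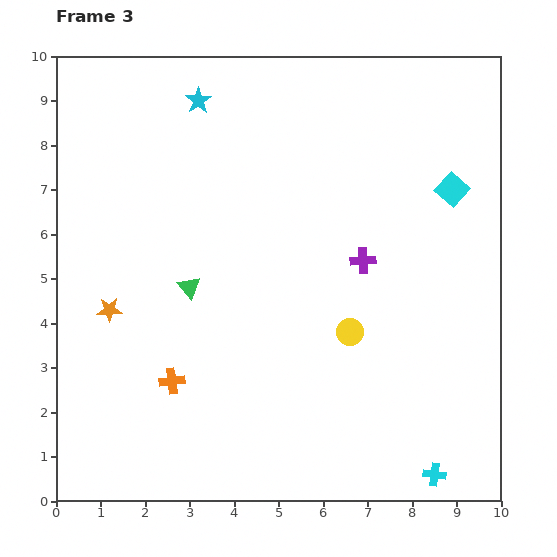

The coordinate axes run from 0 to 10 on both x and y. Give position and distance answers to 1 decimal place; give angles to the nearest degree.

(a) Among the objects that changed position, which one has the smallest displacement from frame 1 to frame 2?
the orange star

(moved 0.4)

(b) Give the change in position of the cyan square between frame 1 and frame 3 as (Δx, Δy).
(6.7, 0.0)

The cyan square was at (2.2, 7.0) in frame 1 and (8.9, 7.0) in frame 3.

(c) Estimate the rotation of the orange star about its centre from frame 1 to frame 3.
30° counter-clockwise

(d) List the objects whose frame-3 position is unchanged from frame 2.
the green triangle, the cyan star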